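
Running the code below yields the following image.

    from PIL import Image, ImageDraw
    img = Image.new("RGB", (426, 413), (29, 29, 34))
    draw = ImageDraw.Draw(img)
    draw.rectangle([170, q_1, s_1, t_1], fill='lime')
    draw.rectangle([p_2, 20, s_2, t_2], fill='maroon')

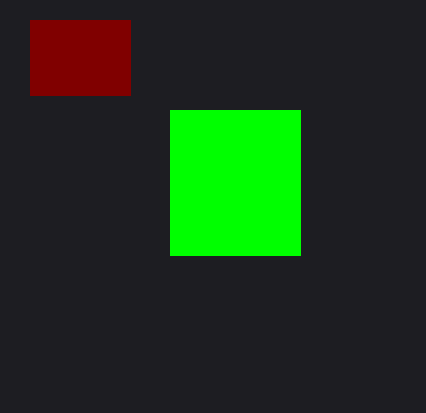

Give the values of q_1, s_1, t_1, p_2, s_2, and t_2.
q_1 = 110
s_1 = 300
t_1 = 255
p_2 = 30
s_2 = 130
t_2 = 95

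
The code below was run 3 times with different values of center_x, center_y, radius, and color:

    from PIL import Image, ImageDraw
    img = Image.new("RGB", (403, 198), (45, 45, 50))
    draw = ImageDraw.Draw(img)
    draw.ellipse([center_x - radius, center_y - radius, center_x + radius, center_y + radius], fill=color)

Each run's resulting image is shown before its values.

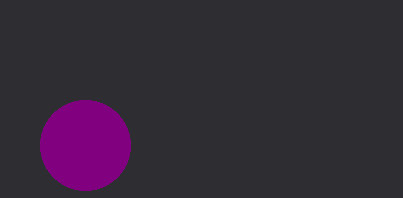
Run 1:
center_x = 85
center_y = 145
radius = 45
color = 'purple'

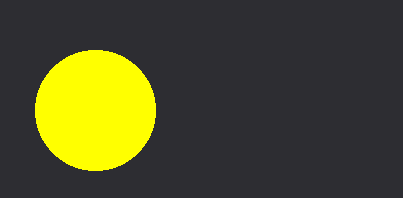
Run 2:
center_x = 95
center_y = 110
radius = 60
color = 'yellow'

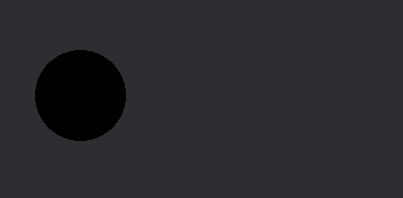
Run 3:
center_x = 80, center_y = 95, radius = 45, color = 'black'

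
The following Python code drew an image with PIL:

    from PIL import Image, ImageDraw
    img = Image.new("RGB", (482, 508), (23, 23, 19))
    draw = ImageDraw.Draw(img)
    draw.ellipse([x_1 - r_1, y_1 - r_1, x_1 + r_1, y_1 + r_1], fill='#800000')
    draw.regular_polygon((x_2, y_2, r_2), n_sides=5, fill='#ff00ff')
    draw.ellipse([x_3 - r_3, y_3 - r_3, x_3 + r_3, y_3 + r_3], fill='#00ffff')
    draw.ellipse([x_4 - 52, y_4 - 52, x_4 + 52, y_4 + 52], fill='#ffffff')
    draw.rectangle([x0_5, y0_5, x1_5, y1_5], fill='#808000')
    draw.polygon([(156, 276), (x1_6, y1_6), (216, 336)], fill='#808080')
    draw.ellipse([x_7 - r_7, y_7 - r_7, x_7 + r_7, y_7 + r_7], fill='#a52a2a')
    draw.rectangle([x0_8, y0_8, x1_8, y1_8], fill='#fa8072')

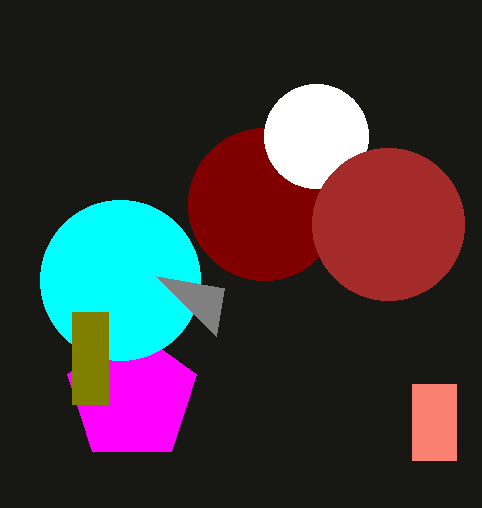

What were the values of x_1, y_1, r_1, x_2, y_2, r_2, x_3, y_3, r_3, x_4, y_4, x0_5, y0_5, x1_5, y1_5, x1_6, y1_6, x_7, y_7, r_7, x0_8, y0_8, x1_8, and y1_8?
x_1 = 264
y_1 = 204
r_1 = 76
x_2 = 132
y_2 = 396
r_2 = 68
x_3 = 120
y_3 = 280
r_3 = 80
x_4 = 316
y_4 = 136
x0_5 = 72
y0_5 = 312
x1_5 = 108
y1_5 = 404
x1_6 = 224
y1_6 = 288
x_7 = 388
y_7 = 224
r_7 = 76
x0_8 = 412
y0_8 = 384
x1_8 = 456
y1_8 = 460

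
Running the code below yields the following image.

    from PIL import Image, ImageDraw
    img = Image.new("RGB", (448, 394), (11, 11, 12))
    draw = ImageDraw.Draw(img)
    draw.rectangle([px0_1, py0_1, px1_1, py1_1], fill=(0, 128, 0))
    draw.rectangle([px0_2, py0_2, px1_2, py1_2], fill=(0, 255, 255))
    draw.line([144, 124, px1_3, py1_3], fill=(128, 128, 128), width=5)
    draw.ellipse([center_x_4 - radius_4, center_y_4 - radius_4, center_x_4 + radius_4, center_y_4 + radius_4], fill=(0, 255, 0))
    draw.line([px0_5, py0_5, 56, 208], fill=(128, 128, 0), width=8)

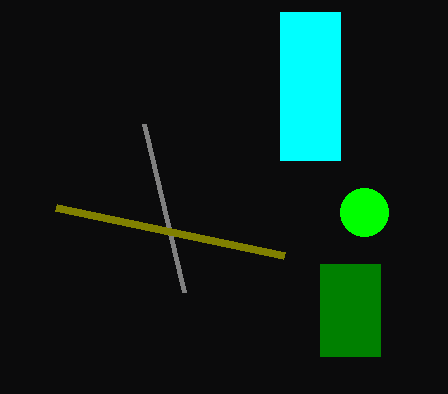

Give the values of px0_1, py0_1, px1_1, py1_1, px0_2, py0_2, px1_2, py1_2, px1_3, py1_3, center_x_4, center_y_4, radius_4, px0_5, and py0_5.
px0_1 = 320, py0_1 = 264, px1_1 = 380, py1_1 = 356, px0_2 = 280, py0_2 = 12, px1_2 = 340, py1_2 = 160, px1_3 = 184, py1_3 = 292, center_x_4 = 364, center_y_4 = 212, radius_4 = 24, px0_5 = 284, py0_5 = 256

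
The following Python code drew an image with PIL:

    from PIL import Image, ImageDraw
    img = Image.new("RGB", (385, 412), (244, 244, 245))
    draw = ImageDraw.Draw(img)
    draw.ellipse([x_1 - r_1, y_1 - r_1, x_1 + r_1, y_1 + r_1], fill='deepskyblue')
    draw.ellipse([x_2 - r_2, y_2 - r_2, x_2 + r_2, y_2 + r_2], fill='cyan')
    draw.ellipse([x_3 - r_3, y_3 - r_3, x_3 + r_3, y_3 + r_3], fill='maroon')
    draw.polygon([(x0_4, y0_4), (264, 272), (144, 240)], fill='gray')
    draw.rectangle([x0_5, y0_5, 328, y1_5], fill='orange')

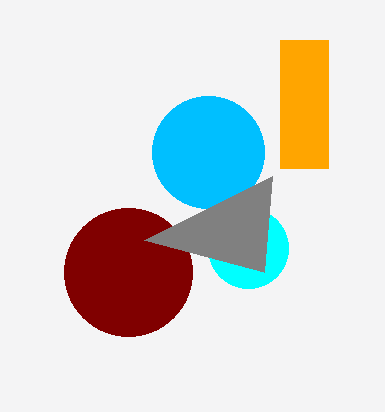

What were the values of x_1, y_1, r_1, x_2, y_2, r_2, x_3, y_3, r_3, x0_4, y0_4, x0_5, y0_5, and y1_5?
x_1 = 208
y_1 = 152
r_1 = 56
x_2 = 248
y_2 = 248
r_2 = 40
x_3 = 128
y_3 = 272
r_3 = 64
x0_4 = 272
y0_4 = 176
x0_5 = 280
y0_5 = 40
y1_5 = 168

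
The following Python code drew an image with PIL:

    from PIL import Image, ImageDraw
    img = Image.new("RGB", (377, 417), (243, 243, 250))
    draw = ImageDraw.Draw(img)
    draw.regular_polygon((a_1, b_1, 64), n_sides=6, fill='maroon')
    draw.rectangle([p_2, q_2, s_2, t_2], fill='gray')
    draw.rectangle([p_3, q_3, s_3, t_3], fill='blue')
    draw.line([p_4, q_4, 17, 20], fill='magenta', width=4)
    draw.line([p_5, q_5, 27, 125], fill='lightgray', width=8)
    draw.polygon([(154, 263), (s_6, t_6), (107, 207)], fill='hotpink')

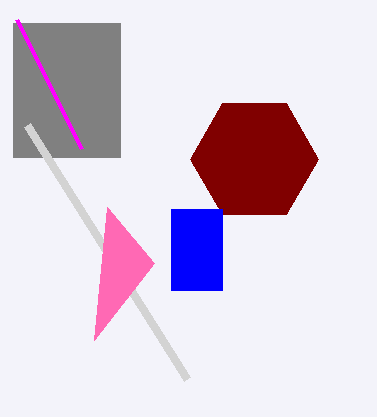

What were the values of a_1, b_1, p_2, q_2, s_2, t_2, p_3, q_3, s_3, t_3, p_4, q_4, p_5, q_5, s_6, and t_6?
a_1 = 254, b_1 = 159, p_2 = 13, q_2 = 23, s_2 = 120, t_2 = 157, p_3 = 171, q_3 = 209, s_3 = 222, t_3 = 290, p_4 = 82, q_4 = 149, p_5 = 187, q_5 = 379, s_6 = 94, t_6 = 340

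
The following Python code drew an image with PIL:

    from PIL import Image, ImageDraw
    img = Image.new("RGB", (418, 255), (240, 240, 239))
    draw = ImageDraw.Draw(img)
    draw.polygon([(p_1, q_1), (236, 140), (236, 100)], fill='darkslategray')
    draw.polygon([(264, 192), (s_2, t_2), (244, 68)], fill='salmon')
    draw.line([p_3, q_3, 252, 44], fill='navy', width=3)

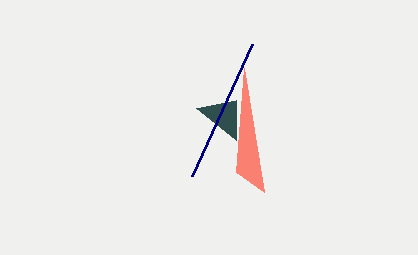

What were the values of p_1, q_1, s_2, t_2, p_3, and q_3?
p_1 = 196
q_1 = 108
s_2 = 236
t_2 = 172
p_3 = 192
q_3 = 176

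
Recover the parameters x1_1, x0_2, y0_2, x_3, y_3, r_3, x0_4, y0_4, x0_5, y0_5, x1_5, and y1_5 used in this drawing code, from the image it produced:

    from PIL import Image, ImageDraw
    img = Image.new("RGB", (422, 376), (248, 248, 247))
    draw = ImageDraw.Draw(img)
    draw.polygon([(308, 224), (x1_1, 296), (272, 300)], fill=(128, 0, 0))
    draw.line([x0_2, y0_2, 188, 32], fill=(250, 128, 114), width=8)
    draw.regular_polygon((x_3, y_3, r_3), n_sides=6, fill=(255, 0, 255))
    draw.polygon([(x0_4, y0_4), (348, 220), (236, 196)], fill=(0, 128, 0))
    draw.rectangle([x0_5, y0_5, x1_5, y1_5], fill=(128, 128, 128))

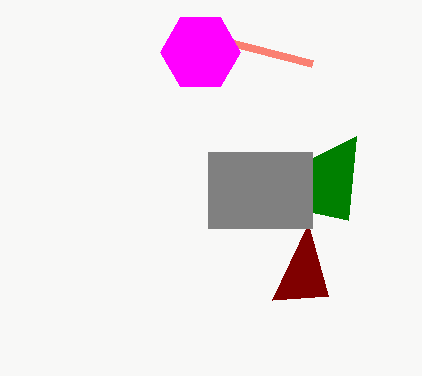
x1_1 = 328
x0_2 = 312
y0_2 = 64
x_3 = 200
y_3 = 52
r_3 = 40
x0_4 = 356
y0_4 = 136
x0_5 = 208
y0_5 = 152
x1_5 = 312
y1_5 = 228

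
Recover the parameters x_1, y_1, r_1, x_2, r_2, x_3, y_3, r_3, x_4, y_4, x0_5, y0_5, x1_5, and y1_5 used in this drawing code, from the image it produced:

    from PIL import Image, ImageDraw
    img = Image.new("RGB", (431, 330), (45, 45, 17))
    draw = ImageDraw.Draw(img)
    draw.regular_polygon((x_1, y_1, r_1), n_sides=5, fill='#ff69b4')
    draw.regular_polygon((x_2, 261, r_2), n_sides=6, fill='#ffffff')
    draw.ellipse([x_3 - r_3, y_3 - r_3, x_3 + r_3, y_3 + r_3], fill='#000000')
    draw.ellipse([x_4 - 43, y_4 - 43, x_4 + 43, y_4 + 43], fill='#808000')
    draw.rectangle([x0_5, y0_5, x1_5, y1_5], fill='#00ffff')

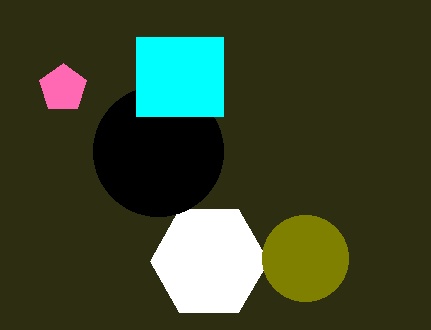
x_1 = 63; y_1 = 88; r_1 = 25; x_2 = 209; r_2 = 59; x_3 = 158; y_3 = 151; r_3 = 65; x_4 = 305; y_4 = 258; x0_5 = 136; y0_5 = 37; x1_5 = 223; y1_5 = 116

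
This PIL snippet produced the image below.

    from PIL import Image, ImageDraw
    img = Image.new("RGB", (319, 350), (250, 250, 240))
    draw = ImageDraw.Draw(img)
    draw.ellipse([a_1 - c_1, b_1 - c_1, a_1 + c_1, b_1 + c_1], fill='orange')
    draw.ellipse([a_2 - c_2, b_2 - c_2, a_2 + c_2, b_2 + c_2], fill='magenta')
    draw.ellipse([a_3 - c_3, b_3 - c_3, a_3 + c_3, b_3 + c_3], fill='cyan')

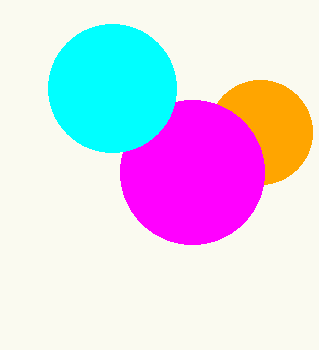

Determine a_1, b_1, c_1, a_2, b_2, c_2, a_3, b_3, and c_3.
a_1 = 260
b_1 = 132
c_1 = 52
a_2 = 192
b_2 = 172
c_2 = 72
a_3 = 112
b_3 = 88
c_3 = 64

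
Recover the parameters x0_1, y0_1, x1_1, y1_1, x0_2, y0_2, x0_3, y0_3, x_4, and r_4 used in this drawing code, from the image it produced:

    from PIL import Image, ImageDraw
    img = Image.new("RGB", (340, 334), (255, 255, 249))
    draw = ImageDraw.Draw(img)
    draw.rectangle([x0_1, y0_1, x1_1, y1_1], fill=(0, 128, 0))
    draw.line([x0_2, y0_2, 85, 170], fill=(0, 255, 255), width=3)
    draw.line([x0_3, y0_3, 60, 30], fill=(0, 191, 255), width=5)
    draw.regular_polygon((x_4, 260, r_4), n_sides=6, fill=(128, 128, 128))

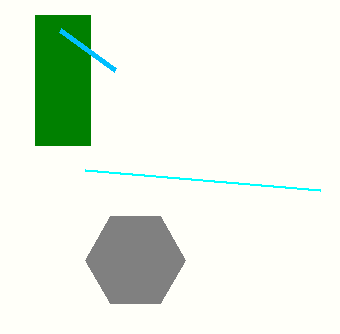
x0_1 = 35
y0_1 = 15
x1_1 = 90
y1_1 = 145
x0_2 = 320
y0_2 = 190
x0_3 = 115
y0_3 = 70
x_4 = 135
r_4 = 50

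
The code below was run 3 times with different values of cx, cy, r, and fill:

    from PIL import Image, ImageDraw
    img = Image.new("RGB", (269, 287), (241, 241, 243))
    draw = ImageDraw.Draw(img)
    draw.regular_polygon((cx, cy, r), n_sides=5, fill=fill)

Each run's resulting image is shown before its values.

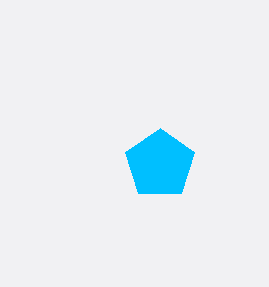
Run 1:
cx = 160, cy = 164, r = 36, fill = 'deepskyblue'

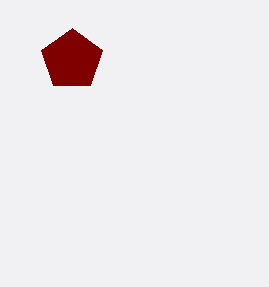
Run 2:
cx = 72, cy = 60, r = 32, fill = 'maroon'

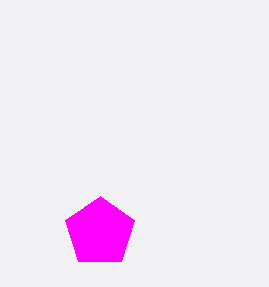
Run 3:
cx = 100; cy = 232; r = 36; fill = 'magenta'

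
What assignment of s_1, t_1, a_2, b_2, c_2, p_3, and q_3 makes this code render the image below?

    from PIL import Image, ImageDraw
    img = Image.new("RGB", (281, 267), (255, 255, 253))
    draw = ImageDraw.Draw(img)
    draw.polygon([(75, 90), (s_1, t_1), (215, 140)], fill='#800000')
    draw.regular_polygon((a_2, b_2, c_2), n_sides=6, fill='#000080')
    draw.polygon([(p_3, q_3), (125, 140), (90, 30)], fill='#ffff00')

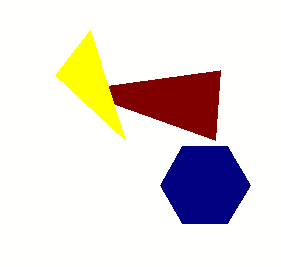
s_1 = 220
t_1 = 70
a_2 = 205
b_2 = 185
c_2 = 45
p_3 = 55
q_3 = 75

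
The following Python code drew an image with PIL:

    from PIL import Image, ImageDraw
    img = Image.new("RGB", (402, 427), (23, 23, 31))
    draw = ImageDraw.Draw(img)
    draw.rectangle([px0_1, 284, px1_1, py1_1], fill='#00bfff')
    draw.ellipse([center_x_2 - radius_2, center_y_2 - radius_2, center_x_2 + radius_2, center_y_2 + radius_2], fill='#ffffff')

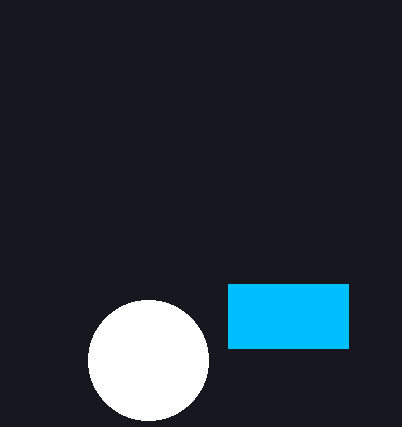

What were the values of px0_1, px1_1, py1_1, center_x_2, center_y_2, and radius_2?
px0_1 = 228
px1_1 = 348
py1_1 = 348
center_x_2 = 148
center_y_2 = 360
radius_2 = 60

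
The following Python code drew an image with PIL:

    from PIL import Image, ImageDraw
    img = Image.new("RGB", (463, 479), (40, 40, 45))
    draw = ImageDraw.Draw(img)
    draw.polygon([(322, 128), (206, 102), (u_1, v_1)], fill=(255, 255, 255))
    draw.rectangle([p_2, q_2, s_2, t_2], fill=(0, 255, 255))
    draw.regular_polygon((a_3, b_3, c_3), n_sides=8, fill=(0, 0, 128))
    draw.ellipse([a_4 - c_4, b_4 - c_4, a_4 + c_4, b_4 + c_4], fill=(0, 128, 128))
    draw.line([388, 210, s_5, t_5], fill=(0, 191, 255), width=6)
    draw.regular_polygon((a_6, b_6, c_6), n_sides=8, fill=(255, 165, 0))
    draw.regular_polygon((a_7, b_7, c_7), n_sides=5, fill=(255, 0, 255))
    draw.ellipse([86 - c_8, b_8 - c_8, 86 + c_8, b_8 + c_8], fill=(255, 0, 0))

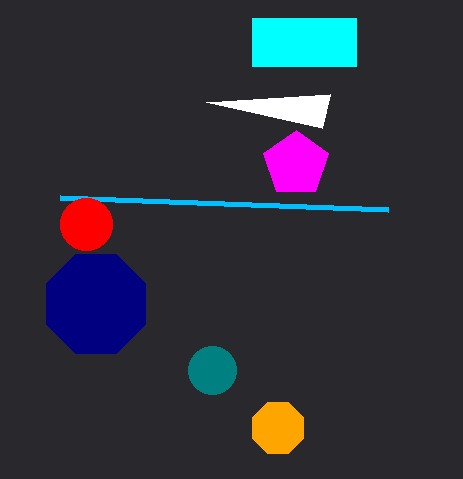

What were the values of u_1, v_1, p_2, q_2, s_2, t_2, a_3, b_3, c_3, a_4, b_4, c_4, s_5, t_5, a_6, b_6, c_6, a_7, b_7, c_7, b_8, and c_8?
u_1 = 330, v_1 = 94, p_2 = 252, q_2 = 18, s_2 = 356, t_2 = 66, a_3 = 96, b_3 = 304, c_3 = 54, a_4 = 212, b_4 = 370, c_4 = 24, s_5 = 60, t_5 = 198, a_6 = 278, b_6 = 428, c_6 = 28, a_7 = 296, b_7 = 164, c_7 = 34, b_8 = 224, c_8 = 26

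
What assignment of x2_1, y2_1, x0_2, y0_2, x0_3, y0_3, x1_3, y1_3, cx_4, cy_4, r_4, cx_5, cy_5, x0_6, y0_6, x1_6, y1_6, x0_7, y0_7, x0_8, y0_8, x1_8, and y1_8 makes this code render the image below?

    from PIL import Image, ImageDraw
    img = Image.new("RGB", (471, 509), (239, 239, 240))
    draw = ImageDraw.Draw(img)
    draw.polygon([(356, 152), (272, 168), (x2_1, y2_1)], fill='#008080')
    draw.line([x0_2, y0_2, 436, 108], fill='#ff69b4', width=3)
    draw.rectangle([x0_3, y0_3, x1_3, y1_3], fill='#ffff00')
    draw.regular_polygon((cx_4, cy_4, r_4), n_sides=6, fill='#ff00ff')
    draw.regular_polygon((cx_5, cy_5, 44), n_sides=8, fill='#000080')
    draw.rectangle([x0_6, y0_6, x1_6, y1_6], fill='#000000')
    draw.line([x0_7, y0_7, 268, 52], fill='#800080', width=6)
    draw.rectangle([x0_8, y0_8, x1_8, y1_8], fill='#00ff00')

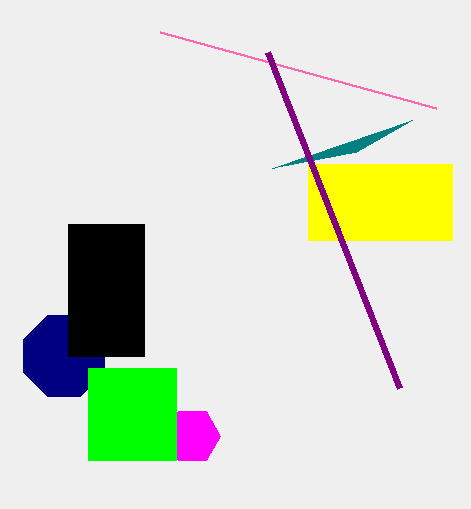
x2_1 = 412
y2_1 = 120
x0_2 = 160
y0_2 = 32
x0_3 = 308
y0_3 = 164
x1_3 = 452
y1_3 = 240
cx_4 = 192
cy_4 = 436
r_4 = 28
cx_5 = 64
cy_5 = 356
x0_6 = 68
y0_6 = 224
x1_6 = 144
y1_6 = 356
x0_7 = 400
y0_7 = 388
x0_8 = 88
y0_8 = 368
x1_8 = 176
y1_8 = 460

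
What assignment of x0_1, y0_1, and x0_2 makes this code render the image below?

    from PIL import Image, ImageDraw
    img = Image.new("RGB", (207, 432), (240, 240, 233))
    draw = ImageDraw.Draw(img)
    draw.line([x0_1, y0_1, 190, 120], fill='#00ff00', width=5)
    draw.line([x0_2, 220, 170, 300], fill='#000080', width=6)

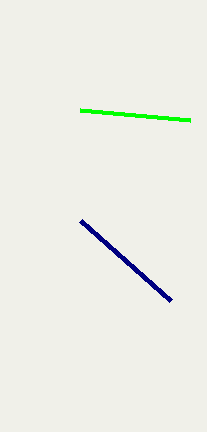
x0_1 = 80; y0_1 = 110; x0_2 = 80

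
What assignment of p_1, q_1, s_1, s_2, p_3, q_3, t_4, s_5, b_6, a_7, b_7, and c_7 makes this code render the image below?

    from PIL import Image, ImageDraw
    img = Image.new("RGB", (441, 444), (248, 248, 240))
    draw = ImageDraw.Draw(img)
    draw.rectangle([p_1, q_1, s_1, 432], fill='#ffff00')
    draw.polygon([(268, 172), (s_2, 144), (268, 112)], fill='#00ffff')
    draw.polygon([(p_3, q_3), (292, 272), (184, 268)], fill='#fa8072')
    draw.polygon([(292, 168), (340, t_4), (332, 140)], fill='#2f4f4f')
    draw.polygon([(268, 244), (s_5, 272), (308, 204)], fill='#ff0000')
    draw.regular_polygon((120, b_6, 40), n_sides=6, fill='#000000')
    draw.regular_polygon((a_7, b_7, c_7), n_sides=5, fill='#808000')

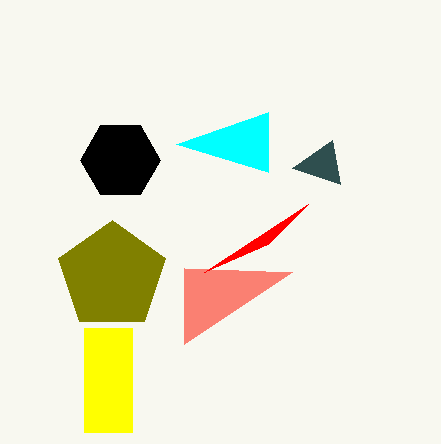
p_1 = 84; q_1 = 328; s_1 = 132; s_2 = 176; p_3 = 184; q_3 = 344; t_4 = 184; s_5 = 204; b_6 = 160; a_7 = 112; b_7 = 276; c_7 = 56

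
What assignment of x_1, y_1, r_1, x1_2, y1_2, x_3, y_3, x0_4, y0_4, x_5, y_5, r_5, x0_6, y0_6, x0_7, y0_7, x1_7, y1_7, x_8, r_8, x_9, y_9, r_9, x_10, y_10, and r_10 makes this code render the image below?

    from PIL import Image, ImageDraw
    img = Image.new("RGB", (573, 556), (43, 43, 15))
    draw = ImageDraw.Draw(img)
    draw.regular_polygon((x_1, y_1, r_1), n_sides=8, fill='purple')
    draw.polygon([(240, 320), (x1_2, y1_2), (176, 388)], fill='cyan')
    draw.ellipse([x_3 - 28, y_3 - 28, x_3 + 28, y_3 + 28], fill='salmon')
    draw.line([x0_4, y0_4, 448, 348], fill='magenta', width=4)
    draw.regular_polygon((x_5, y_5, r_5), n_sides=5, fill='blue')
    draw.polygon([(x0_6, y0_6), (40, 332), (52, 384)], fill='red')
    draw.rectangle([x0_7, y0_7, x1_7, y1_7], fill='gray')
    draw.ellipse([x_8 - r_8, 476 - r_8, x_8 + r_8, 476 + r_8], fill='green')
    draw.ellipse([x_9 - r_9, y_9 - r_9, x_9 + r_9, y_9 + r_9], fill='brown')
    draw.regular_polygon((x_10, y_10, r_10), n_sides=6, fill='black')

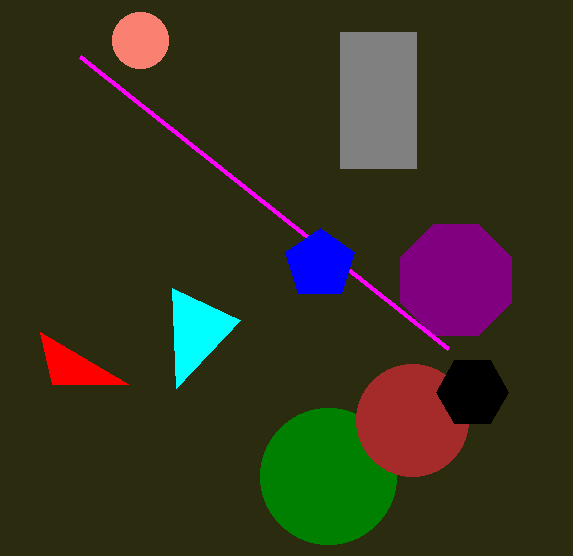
x_1 = 456
y_1 = 280
r_1 = 60
x1_2 = 172
y1_2 = 288
x_3 = 140
y_3 = 40
x0_4 = 80
y0_4 = 56
x_5 = 320
y_5 = 264
r_5 = 36
x0_6 = 128
y0_6 = 384
x0_7 = 340
y0_7 = 32
x1_7 = 416
y1_7 = 168
x_8 = 328
r_8 = 68
x_9 = 412
y_9 = 420
r_9 = 56
x_10 = 472
y_10 = 392
r_10 = 36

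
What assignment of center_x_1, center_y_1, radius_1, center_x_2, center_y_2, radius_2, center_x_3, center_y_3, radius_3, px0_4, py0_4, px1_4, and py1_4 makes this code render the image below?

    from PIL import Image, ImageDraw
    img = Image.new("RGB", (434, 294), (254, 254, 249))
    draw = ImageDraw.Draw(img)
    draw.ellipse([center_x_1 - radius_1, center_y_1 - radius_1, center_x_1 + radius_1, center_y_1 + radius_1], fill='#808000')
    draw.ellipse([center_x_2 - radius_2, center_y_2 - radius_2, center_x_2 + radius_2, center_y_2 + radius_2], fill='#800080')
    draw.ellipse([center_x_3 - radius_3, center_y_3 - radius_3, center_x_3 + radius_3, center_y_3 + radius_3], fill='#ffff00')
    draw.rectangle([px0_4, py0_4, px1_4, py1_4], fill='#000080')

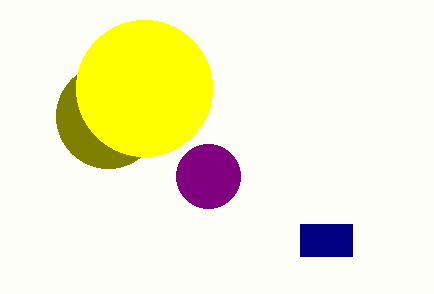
center_x_1 = 108; center_y_1 = 116; radius_1 = 52; center_x_2 = 208; center_y_2 = 176; radius_2 = 32; center_x_3 = 144; center_y_3 = 88; radius_3 = 68; px0_4 = 300; py0_4 = 224; px1_4 = 352; py1_4 = 256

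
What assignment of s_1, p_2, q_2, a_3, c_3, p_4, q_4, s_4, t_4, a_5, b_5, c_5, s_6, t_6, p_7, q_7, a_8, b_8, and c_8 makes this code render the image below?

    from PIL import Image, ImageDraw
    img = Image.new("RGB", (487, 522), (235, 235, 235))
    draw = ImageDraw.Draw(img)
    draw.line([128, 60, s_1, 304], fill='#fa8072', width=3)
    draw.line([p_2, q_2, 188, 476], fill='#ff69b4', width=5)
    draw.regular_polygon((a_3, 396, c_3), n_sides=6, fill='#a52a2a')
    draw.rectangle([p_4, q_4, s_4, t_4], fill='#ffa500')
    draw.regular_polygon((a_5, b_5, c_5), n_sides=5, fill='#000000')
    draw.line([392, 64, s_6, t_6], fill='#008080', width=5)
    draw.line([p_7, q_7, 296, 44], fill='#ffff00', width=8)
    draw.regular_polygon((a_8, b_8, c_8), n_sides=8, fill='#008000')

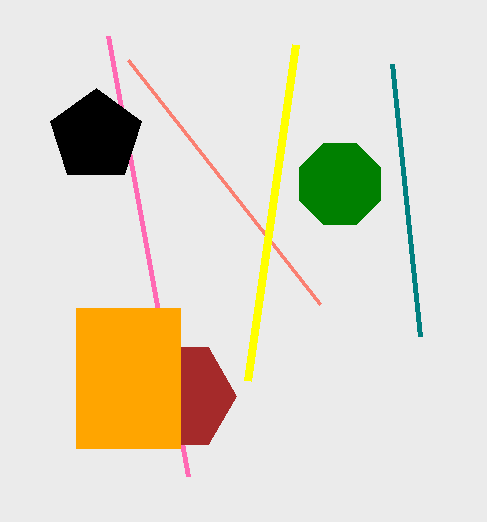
s_1 = 320, p_2 = 108, q_2 = 36, a_3 = 180, c_3 = 56, p_4 = 76, q_4 = 308, s_4 = 180, t_4 = 448, a_5 = 96, b_5 = 136, c_5 = 48, s_6 = 420, t_6 = 336, p_7 = 248, q_7 = 380, a_8 = 340, b_8 = 184, c_8 = 44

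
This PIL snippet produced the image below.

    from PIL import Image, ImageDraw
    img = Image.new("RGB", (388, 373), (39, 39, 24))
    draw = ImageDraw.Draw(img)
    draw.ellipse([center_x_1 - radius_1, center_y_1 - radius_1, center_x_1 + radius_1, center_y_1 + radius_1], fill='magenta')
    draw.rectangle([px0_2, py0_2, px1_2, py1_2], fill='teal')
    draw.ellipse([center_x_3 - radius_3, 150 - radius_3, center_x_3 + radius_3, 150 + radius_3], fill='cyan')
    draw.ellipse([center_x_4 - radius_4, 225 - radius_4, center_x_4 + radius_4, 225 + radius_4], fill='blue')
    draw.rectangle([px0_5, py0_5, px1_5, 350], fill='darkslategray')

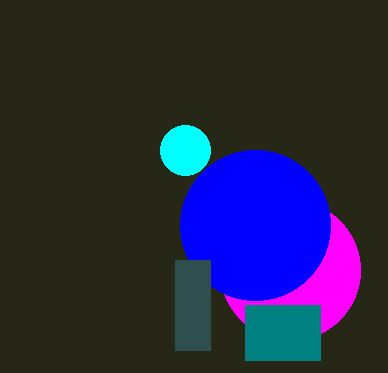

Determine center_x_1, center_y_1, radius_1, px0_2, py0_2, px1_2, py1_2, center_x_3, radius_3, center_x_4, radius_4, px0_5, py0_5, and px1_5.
center_x_1 = 290, center_y_1 = 270, radius_1 = 70, px0_2 = 245, py0_2 = 305, px1_2 = 320, py1_2 = 360, center_x_3 = 185, radius_3 = 25, center_x_4 = 255, radius_4 = 75, px0_5 = 175, py0_5 = 260, px1_5 = 210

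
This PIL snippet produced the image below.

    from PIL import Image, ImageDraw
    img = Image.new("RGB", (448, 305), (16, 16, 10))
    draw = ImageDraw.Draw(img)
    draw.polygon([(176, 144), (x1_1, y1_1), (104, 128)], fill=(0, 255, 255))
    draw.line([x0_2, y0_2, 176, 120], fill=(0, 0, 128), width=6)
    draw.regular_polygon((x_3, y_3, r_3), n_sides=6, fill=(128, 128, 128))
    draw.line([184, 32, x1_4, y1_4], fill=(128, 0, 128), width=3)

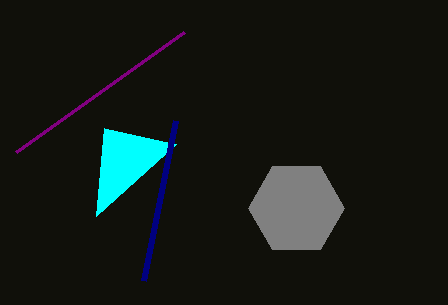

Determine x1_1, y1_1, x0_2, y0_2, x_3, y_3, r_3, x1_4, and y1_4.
x1_1 = 96
y1_1 = 216
x0_2 = 144
y0_2 = 280
x_3 = 296
y_3 = 208
r_3 = 48
x1_4 = 16
y1_4 = 152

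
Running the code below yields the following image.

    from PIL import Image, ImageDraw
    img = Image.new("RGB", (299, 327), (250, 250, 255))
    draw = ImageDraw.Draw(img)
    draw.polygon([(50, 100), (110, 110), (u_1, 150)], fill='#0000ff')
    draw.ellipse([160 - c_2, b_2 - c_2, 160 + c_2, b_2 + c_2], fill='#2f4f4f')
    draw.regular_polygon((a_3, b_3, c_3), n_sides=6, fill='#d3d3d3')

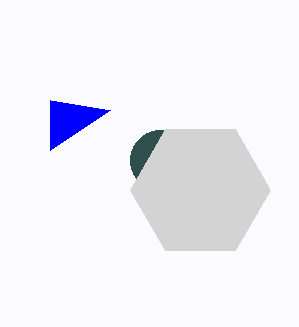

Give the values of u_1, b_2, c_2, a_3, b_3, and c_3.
u_1 = 50, b_2 = 160, c_2 = 30, a_3 = 200, b_3 = 190, c_3 = 70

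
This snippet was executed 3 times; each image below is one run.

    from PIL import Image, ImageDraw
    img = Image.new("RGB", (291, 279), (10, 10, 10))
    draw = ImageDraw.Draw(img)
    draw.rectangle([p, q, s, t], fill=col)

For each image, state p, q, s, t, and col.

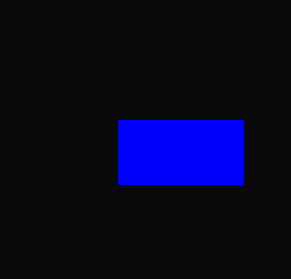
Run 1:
p = 118, q = 120, s = 243, t = 184, col = 'blue'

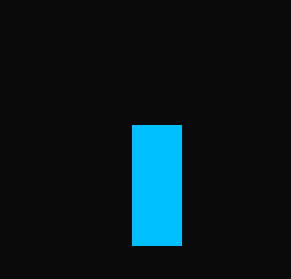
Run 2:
p = 132, q = 125, s = 181, t = 245, col = 'deepskyblue'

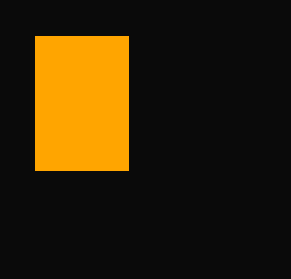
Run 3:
p = 35, q = 36, s = 128, t = 170, col = 'orange'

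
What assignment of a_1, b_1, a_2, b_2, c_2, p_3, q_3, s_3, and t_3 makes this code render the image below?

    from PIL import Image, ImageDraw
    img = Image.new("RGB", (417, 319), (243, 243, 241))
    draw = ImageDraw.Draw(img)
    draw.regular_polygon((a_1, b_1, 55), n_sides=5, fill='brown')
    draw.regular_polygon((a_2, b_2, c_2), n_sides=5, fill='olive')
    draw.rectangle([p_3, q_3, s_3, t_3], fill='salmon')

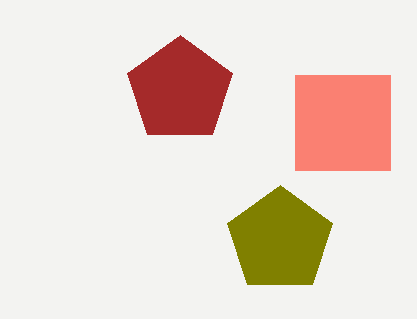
a_1 = 180; b_1 = 90; a_2 = 280; b_2 = 240; c_2 = 55; p_3 = 295; q_3 = 75; s_3 = 390; t_3 = 170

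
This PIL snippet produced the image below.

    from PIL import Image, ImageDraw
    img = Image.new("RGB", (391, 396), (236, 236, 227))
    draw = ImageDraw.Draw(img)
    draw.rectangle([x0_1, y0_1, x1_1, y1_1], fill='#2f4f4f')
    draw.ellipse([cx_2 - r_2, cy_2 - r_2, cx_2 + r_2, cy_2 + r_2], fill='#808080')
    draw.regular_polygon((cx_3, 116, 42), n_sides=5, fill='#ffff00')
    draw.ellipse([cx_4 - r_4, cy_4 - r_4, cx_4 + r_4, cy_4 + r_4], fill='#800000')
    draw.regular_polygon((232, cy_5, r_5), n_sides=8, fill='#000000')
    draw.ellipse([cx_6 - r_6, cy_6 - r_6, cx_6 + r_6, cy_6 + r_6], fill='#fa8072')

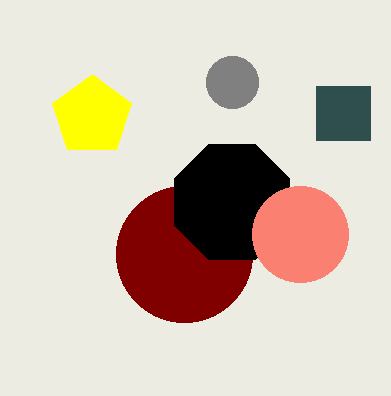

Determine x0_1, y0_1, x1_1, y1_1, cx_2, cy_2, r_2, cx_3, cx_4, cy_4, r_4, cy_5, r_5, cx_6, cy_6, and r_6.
x0_1 = 316
y0_1 = 86
x1_1 = 370
y1_1 = 140
cx_2 = 232
cy_2 = 82
r_2 = 26
cx_3 = 92
cx_4 = 184
cy_4 = 254
r_4 = 68
cy_5 = 202
r_5 = 62
cx_6 = 300
cy_6 = 234
r_6 = 48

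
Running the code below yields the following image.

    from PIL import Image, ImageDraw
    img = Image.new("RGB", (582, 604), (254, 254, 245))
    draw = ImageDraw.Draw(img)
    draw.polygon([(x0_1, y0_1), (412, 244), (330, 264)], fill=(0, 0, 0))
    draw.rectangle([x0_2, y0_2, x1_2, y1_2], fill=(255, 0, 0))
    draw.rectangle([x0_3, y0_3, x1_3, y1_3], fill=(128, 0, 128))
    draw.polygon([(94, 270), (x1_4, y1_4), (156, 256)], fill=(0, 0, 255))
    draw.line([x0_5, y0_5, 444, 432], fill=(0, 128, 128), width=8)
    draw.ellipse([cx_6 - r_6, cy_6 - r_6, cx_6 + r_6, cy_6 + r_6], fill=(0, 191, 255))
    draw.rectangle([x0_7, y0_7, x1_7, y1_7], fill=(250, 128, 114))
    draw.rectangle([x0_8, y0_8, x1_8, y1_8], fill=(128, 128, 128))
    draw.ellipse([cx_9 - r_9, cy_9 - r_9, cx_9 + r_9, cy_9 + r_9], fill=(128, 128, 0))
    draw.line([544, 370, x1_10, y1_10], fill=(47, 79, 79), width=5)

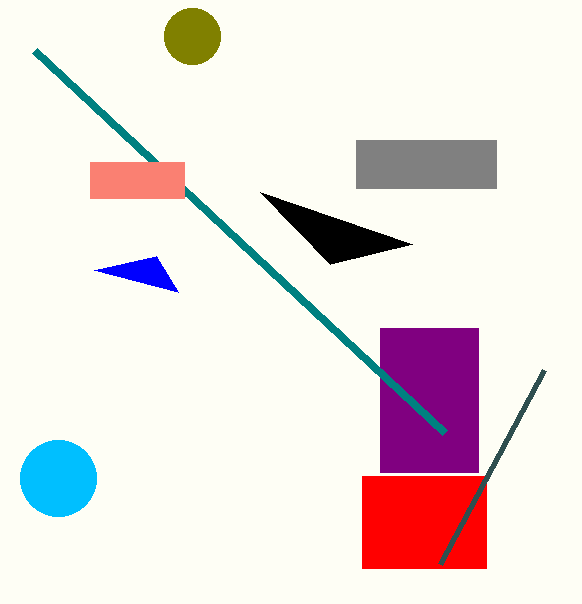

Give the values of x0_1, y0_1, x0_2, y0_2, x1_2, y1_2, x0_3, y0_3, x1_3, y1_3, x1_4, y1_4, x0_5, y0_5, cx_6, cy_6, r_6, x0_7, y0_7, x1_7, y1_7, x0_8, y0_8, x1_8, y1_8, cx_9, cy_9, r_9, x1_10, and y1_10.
x0_1 = 260, y0_1 = 192, x0_2 = 362, y0_2 = 476, x1_2 = 486, y1_2 = 568, x0_3 = 380, y0_3 = 328, x1_3 = 478, y1_3 = 472, x1_4 = 178, y1_4 = 292, x0_5 = 34, y0_5 = 50, cx_6 = 58, cy_6 = 478, r_6 = 38, x0_7 = 90, y0_7 = 162, x1_7 = 184, y1_7 = 198, x0_8 = 356, y0_8 = 140, x1_8 = 496, y1_8 = 188, cx_9 = 192, cy_9 = 36, r_9 = 28, x1_10 = 440, y1_10 = 564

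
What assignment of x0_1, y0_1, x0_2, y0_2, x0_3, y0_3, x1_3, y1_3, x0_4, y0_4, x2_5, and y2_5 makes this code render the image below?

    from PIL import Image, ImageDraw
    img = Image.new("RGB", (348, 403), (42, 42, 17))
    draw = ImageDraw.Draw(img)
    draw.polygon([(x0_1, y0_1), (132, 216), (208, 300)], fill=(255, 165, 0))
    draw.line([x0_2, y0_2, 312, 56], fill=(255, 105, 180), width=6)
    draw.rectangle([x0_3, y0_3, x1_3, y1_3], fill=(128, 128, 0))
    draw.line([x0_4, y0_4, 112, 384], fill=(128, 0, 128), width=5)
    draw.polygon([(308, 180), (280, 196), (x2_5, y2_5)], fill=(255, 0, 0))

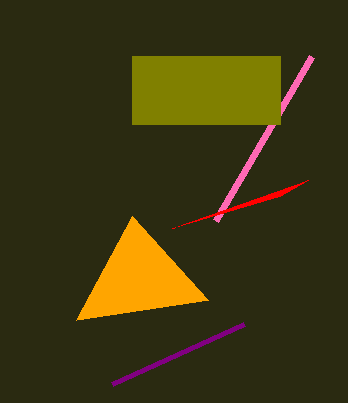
x0_1 = 76; y0_1 = 320; x0_2 = 216; y0_2 = 220; x0_3 = 132; y0_3 = 56; x1_3 = 280; y1_3 = 124; x0_4 = 244; y0_4 = 324; x2_5 = 172; y2_5 = 228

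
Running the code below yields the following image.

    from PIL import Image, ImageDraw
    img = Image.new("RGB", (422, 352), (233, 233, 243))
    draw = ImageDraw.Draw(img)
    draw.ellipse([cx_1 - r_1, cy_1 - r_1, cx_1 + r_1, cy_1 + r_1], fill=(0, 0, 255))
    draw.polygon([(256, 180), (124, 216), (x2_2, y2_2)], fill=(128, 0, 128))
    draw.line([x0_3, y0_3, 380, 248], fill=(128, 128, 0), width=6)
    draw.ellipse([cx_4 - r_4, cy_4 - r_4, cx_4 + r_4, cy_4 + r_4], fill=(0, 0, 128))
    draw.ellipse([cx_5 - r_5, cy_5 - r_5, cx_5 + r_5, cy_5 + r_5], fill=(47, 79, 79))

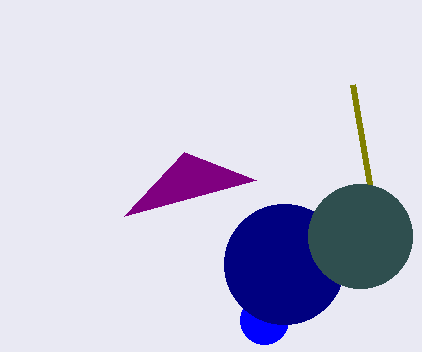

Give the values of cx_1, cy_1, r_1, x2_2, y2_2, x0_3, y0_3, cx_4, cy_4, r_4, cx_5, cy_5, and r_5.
cx_1 = 264, cy_1 = 320, r_1 = 24, x2_2 = 184, y2_2 = 152, x0_3 = 352, y0_3 = 84, cx_4 = 284, cy_4 = 264, r_4 = 60, cx_5 = 360, cy_5 = 236, r_5 = 52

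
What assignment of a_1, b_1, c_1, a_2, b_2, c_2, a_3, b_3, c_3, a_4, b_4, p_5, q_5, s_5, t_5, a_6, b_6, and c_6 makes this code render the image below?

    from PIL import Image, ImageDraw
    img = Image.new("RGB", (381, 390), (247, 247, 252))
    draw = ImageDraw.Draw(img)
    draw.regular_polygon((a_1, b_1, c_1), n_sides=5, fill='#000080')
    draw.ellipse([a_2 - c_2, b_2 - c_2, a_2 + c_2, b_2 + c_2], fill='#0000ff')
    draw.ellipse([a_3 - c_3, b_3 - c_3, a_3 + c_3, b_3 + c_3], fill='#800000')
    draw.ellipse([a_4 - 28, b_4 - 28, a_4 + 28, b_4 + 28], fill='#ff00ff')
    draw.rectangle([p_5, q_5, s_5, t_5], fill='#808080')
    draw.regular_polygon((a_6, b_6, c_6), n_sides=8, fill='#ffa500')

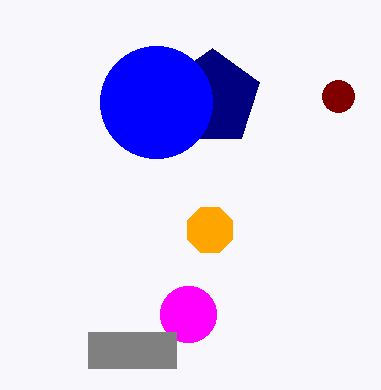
a_1 = 212; b_1 = 98; c_1 = 50; a_2 = 156; b_2 = 102; c_2 = 56; a_3 = 338; b_3 = 96; c_3 = 16; a_4 = 188; b_4 = 314; p_5 = 88; q_5 = 332; s_5 = 176; t_5 = 368; a_6 = 210; b_6 = 230; c_6 = 24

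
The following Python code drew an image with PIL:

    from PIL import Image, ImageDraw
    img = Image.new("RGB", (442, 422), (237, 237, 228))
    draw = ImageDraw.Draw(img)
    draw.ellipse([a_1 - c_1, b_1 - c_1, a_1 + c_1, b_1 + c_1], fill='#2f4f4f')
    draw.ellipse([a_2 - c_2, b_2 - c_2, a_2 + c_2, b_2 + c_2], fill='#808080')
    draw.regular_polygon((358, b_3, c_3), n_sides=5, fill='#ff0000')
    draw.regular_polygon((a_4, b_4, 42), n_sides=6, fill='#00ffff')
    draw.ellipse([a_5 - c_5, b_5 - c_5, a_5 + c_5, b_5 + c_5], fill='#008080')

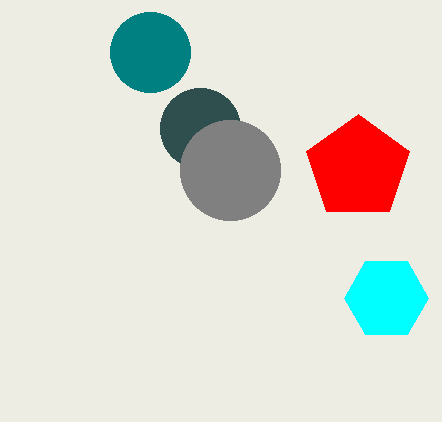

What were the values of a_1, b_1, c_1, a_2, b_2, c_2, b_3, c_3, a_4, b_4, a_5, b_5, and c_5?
a_1 = 200; b_1 = 128; c_1 = 40; a_2 = 230; b_2 = 170; c_2 = 50; b_3 = 168; c_3 = 54; a_4 = 386; b_4 = 298; a_5 = 150; b_5 = 52; c_5 = 40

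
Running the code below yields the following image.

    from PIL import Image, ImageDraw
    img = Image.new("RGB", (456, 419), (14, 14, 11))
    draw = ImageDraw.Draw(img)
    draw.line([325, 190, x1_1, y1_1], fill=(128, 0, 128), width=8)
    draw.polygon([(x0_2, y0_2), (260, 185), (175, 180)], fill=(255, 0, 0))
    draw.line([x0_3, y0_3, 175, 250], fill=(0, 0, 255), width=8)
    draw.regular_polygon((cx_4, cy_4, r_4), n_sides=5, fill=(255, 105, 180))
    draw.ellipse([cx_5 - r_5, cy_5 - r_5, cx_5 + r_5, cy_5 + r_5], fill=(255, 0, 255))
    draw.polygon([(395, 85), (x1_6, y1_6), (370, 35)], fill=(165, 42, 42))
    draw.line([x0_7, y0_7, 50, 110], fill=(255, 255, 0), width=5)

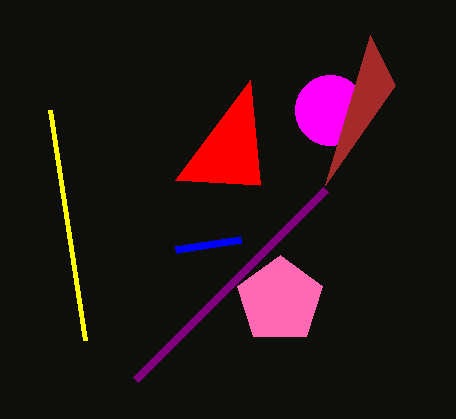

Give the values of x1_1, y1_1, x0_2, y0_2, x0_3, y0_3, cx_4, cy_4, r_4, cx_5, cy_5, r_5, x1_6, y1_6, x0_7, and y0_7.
x1_1 = 135; y1_1 = 380; x0_2 = 250; y0_2 = 80; x0_3 = 240; y0_3 = 240; cx_4 = 280; cy_4 = 300; r_4 = 45; cx_5 = 330; cy_5 = 110; r_5 = 35; x1_6 = 325; y1_6 = 185; x0_7 = 85; y0_7 = 340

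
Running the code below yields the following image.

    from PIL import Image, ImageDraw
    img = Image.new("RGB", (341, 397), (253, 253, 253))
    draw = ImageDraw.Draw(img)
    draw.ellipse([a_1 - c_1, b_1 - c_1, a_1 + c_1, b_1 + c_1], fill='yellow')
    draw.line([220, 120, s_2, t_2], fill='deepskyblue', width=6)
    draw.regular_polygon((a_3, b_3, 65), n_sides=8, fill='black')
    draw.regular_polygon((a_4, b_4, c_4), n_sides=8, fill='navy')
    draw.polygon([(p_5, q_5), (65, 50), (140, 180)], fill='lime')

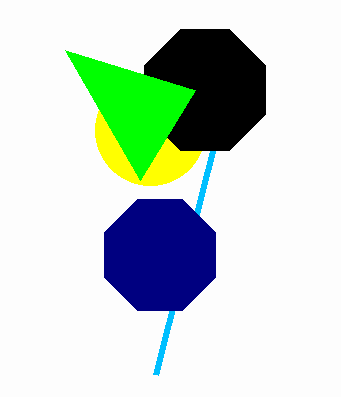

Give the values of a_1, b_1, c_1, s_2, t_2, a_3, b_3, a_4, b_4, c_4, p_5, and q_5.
a_1 = 150, b_1 = 130, c_1 = 55, s_2 = 155, t_2 = 375, a_3 = 205, b_3 = 90, a_4 = 160, b_4 = 255, c_4 = 60, p_5 = 195, q_5 = 90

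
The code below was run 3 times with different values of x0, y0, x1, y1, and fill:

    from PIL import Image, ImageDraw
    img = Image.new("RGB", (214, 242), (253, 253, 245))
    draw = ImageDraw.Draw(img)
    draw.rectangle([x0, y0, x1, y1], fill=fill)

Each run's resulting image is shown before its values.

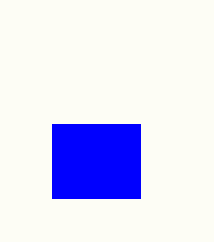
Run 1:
x0 = 52; y0 = 124; x1 = 140; y1 = 198; fill = 'blue'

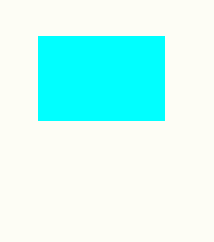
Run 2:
x0 = 38, y0 = 36, x1 = 164, y1 = 120, fill = 'cyan'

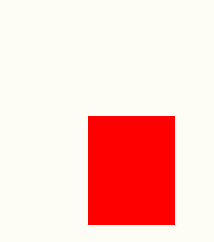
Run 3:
x0 = 88; y0 = 116; x1 = 174; y1 = 224; fill = 'red'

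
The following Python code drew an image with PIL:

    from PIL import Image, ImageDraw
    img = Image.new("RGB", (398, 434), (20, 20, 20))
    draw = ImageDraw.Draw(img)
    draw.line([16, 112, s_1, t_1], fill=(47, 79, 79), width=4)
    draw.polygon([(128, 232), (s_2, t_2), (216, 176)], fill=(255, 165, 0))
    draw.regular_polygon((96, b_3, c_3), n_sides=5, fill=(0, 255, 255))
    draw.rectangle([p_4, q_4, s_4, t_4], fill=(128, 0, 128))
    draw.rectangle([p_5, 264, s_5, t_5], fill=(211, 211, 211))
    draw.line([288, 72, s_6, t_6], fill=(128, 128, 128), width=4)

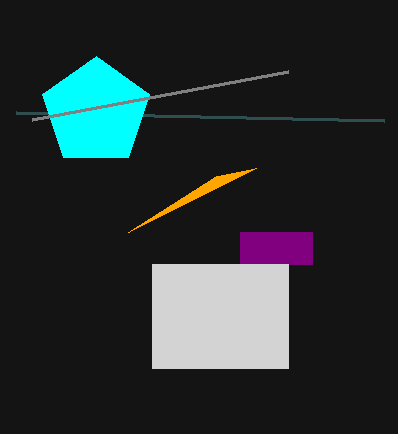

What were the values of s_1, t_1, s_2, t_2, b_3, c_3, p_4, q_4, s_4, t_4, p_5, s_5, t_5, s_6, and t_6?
s_1 = 384, t_1 = 120, s_2 = 256, t_2 = 168, b_3 = 112, c_3 = 56, p_4 = 240, q_4 = 232, s_4 = 312, t_4 = 264, p_5 = 152, s_5 = 288, t_5 = 368, s_6 = 32, t_6 = 120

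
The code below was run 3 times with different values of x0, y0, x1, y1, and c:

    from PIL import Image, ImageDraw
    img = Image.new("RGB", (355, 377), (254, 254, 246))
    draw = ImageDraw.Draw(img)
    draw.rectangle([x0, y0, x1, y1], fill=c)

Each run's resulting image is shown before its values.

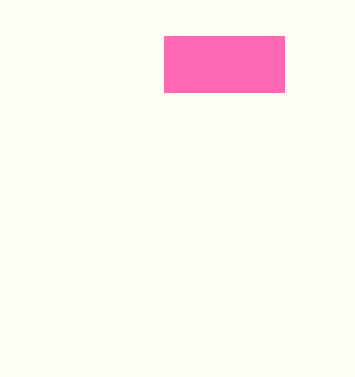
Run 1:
x0 = 164, y0 = 36, x1 = 284, y1 = 92, c = 'hotpink'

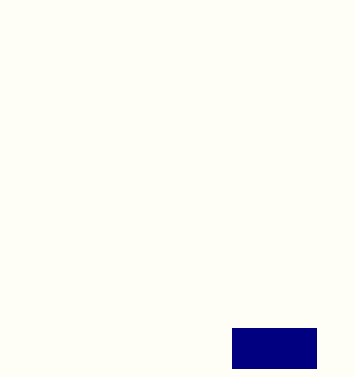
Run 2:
x0 = 232
y0 = 328
x1 = 316
y1 = 368
c = 'navy'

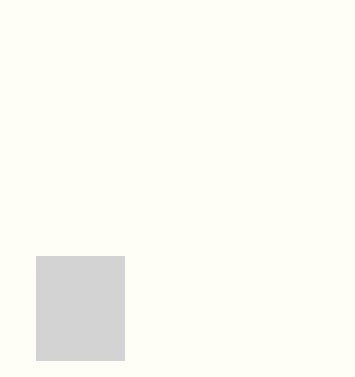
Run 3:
x0 = 36
y0 = 256
x1 = 124
y1 = 360
c = 'lightgray'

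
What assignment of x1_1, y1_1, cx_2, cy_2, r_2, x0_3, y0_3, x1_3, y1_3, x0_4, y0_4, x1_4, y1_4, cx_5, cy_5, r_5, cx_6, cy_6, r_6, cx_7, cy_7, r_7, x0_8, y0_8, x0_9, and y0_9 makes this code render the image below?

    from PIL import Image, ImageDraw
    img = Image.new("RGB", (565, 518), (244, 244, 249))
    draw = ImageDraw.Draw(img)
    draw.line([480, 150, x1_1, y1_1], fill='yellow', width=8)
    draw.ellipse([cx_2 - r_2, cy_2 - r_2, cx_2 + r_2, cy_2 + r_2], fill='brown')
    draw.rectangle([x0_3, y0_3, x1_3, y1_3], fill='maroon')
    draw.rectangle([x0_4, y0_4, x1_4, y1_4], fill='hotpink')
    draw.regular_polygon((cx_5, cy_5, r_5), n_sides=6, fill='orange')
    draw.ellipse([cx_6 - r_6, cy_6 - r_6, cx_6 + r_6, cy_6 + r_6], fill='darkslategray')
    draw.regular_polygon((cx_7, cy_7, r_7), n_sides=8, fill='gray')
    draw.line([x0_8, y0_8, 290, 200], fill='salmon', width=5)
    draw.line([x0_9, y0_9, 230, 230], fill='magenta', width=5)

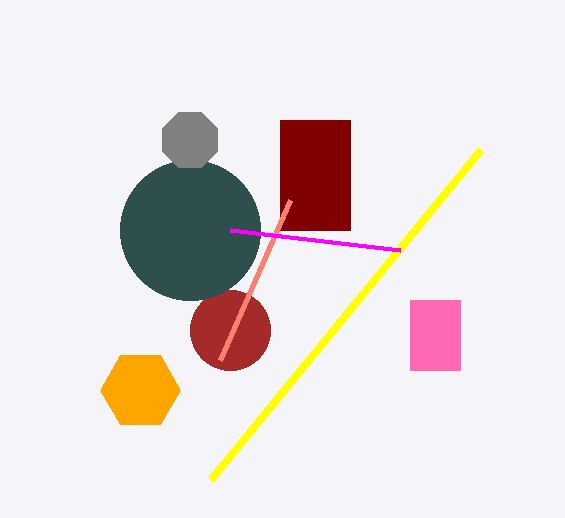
x1_1 = 210
y1_1 = 480
cx_2 = 230
cy_2 = 330
r_2 = 40
x0_3 = 280
y0_3 = 120
x1_3 = 350
y1_3 = 230
x0_4 = 410
y0_4 = 300
x1_4 = 460
y1_4 = 370
cx_5 = 140
cy_5 = 390
r_5 = 40
cx_6 = 190
cy_6 = 230
r_6 = 70
cx_7 = 190
cy_7 = 140
r_7 = 30
x0_8 = 220
y0_8 = 360
x0_9 = 400
y0_9 = 250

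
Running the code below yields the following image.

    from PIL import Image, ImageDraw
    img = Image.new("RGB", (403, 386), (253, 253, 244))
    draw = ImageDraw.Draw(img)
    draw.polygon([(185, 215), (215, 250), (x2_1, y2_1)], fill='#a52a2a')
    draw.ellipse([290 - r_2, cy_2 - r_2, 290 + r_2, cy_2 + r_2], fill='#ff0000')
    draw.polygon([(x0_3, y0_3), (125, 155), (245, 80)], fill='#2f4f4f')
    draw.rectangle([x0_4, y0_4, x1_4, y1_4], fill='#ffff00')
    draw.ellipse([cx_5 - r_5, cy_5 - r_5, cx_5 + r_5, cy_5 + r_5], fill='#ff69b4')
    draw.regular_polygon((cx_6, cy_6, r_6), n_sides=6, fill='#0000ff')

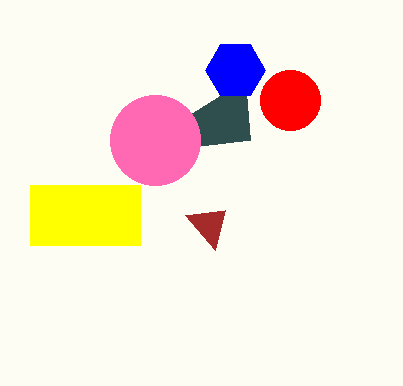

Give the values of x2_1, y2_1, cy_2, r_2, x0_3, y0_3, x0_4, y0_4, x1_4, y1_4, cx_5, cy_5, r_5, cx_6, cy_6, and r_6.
x2_1 = 225, y2_1 = 210, cy_2 = 100, r_2 = 30, x0_3 = 250, y0_3 = 140, x0_4 = 30, y0_4 = 185, x1_4 = 140, y1_4 = 245, cx_5 = 155, cy_5 = 140, r_5 = 45, cx_6 = 235, cy_6 = 70, r_6 = 30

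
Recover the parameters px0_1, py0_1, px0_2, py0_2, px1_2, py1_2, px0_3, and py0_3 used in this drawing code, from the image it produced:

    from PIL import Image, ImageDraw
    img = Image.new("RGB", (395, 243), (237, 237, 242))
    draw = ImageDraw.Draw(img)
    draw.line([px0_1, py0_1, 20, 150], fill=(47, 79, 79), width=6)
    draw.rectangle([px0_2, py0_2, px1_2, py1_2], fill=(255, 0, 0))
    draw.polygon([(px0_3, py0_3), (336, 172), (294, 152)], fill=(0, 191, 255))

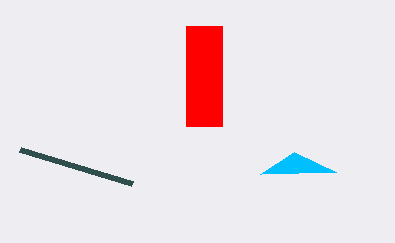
px0_1 = 132
py0_1 = 184
px0_2 = 186
py0_2 = 26
px1_2 = 222
py1_2 = 126
px0_3 = 260
py0_3 = 174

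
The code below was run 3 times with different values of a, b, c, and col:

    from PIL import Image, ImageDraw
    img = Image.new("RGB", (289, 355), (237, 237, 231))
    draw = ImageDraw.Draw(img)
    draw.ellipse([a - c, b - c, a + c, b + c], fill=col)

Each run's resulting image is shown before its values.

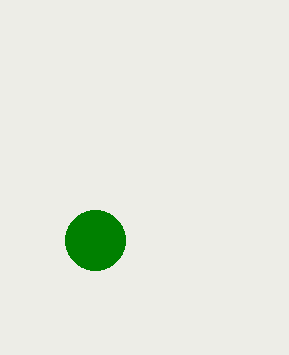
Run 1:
a = 95
b = 240
c = 30
col = 'green'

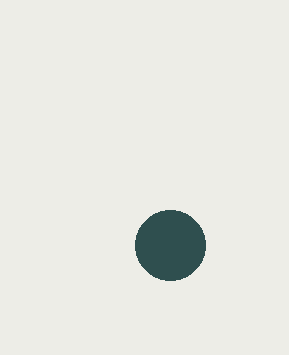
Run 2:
a = 170
b = 245
c = 35
col = 'darkslategray'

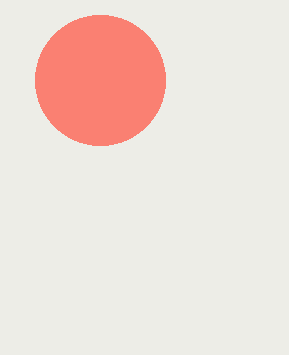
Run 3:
a = 100; b = 80; c = 65; col = 'salmon'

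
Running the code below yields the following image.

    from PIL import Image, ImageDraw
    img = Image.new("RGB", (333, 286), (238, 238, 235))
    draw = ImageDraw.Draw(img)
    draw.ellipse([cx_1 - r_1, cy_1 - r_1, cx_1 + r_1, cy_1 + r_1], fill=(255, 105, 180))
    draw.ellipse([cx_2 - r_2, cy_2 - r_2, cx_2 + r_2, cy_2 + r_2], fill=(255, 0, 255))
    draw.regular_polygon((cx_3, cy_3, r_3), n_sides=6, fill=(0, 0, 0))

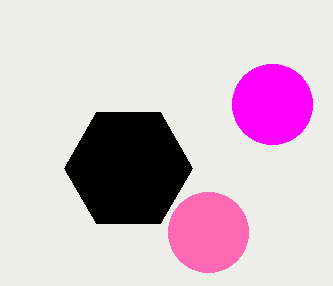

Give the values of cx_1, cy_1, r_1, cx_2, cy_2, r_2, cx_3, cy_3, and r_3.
cx_1 = 208; cy_1 = 232; r_1 = 40; cx_2 = 272; cy_2 = 104; r_2 = 40; cx_3 = 128; cy_3 = 168; r_3 = 64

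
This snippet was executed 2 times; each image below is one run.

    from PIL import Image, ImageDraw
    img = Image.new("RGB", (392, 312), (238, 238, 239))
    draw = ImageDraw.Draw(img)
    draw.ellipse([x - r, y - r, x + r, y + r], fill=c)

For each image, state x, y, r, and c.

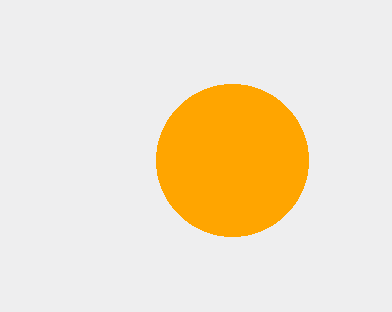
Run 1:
x = 232; y = 160; r = 76; c = 'orange'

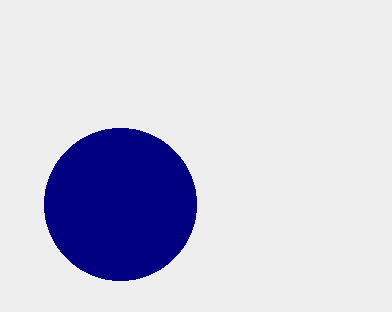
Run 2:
x = 120; y = 204; r = 76; c = 'navy'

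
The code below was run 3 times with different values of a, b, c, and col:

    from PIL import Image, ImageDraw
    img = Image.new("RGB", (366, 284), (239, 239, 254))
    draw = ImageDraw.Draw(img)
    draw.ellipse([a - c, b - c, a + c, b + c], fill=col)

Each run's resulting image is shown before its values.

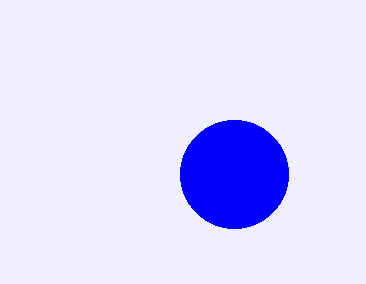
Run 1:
a = 234; b = 174; c = 54; col = 'blue'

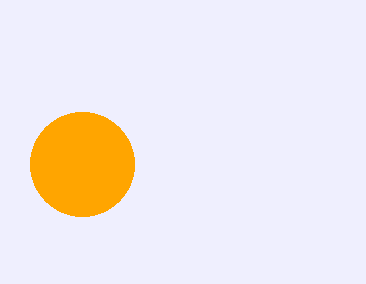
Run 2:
a = 82; b = 164; c = 52; col = 'orange'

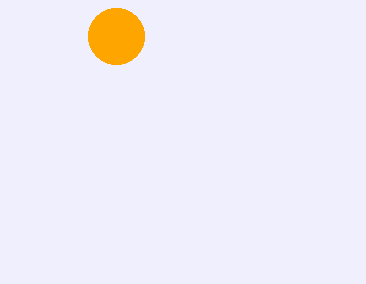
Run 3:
a = 116
b = 36
c = 28
col = 'orange'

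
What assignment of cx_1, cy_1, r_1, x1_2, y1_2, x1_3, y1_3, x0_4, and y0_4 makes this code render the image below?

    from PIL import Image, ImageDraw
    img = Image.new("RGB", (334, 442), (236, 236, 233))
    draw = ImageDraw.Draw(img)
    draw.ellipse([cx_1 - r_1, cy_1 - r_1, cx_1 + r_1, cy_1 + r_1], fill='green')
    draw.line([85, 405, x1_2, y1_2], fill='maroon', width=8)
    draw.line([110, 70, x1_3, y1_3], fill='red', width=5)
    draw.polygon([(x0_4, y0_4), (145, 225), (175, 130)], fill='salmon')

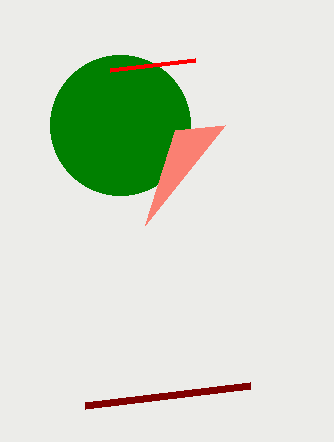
cx_1 = 120; cy_1 = 125; r_1 = 70; x1_2 = 250; y1_2 = 385; x1_3 = 195; y1_3 = 60; x0_4 = 225; y0_4 = 125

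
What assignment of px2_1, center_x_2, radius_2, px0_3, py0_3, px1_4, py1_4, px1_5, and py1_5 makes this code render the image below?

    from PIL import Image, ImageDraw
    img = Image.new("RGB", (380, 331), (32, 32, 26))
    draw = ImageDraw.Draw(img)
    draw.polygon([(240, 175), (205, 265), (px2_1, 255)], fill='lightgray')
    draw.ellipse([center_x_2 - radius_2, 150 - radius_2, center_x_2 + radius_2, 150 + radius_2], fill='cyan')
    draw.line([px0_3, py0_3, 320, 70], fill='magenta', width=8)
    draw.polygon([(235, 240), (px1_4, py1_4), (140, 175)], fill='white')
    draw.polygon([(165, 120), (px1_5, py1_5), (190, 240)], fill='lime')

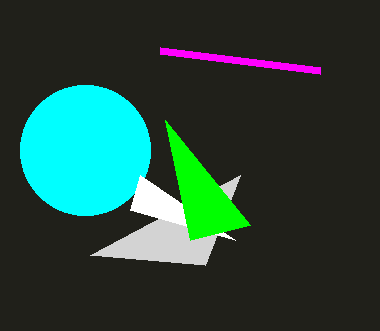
px2_1 = 90; center_x_2 = 85; radius_2 = 65; px0_3 = 160; py0_3 = 50; px1_4 = 130; py1_4 = 210; px1_5 = 250; py1_5 = 225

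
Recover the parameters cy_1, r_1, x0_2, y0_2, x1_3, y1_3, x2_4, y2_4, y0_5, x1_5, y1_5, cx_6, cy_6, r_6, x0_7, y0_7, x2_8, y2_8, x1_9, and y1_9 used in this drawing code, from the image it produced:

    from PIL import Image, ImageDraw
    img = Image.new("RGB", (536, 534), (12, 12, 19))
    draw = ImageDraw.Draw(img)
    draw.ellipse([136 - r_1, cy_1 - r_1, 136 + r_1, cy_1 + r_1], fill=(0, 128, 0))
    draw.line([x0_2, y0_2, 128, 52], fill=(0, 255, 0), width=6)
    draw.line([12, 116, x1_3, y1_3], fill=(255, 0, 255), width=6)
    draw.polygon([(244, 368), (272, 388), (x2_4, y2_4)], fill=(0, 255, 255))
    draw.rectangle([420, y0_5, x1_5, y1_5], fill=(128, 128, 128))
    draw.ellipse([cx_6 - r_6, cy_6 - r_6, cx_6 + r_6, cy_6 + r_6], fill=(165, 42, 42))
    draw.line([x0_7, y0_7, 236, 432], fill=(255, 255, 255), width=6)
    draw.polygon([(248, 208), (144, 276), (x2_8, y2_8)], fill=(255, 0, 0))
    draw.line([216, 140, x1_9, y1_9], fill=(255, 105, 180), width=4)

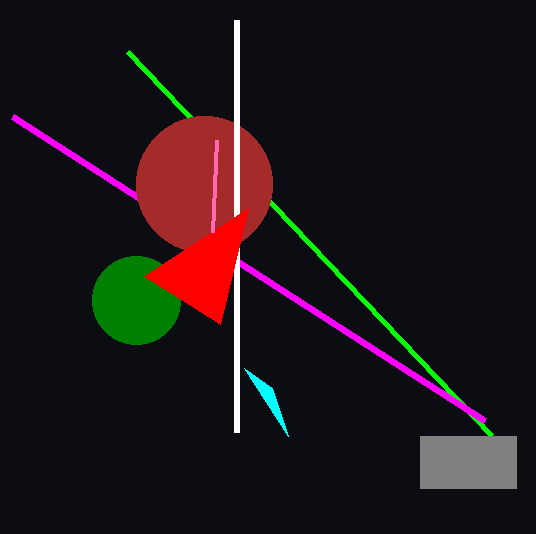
cy_1 = 300, r_1 = 44, x0_2 = 492, y0_2 = 436, x1_3 = 484, y1_3 = 420, x2_4 = 288, y2_4 = 436, y0_5 = 436, x1_5 = 516, y1_5 = 488, cx_6 = 204, cy_6 = 184, r_6 = 68, x0_7 = 236, y0_7 = 20, x2_8 = 220, y2_8 = 324, x1_9 = 212, y1_9 = 232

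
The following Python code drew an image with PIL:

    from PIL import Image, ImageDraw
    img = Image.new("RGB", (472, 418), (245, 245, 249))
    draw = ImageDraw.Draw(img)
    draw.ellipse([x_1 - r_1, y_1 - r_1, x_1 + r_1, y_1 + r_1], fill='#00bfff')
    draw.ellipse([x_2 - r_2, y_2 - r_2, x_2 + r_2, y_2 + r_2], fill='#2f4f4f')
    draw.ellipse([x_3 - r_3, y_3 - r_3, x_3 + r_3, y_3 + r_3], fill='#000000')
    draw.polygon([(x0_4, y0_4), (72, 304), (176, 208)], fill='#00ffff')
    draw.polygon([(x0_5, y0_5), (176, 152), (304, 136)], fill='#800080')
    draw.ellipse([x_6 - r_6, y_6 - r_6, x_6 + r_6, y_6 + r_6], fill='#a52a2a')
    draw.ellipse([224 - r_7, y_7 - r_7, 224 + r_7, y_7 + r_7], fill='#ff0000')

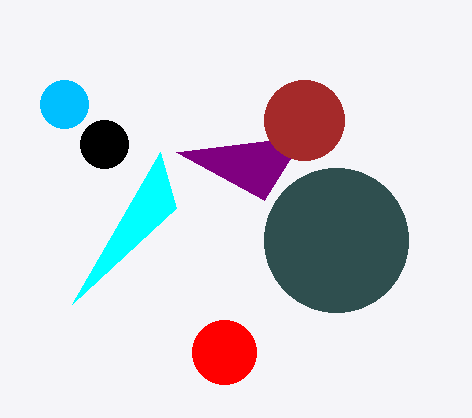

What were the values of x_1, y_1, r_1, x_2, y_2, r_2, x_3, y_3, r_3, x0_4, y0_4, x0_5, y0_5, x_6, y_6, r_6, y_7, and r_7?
x_1 = 64, y_1 = 104, r_1 = 24, x_2 = 336, y_2 = 240, r_2 = 72, x_3 = 104, y_3 = 144, r_3 = 24, x0_4 = 160, y0_4 = 152, x0_5 = 264, y0_5 = 200, x_6 = 304, y_6 = 120, r_6 = 40, y_7 = 352, r_7 = 32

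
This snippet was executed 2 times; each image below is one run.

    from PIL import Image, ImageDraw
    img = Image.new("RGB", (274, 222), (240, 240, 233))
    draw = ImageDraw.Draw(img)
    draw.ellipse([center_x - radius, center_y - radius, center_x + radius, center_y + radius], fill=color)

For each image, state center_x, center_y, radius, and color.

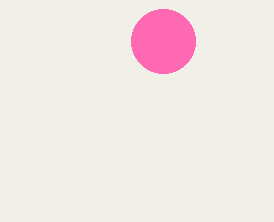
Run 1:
center_x = 163
center_y = 41
radius = 32
color = 'hotpink'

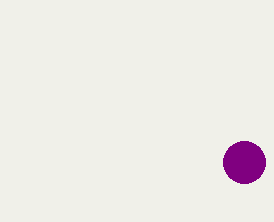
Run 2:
center_x = 244
center_y = 162
radius = 21
color = 'purple'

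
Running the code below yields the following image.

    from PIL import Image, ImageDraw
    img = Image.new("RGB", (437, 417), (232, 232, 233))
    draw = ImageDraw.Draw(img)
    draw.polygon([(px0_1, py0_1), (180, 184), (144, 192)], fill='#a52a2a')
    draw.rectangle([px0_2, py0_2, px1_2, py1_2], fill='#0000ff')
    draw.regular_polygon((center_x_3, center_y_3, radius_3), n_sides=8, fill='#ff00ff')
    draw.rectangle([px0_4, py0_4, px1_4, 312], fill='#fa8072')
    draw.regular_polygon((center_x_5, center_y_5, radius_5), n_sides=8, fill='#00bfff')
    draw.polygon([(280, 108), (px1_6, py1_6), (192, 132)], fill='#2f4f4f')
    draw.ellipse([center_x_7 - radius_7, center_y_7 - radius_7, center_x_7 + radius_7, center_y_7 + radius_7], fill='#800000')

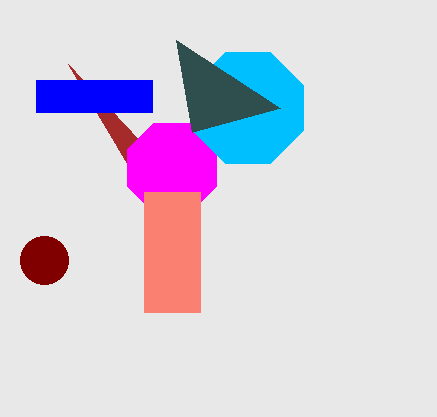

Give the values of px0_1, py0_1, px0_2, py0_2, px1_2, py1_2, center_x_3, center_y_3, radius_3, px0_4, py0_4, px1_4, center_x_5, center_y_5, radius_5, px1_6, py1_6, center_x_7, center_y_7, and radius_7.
px0_1 = 68
py0_1 = 64
px0_2 = 36
py0_2 = 80
px1_2 = 152
py1_2 = 112
center_x_3 = 172
center_y_3 = 168
radius_3 = 48
px0_4 = 144
py0_4 = 192
px1_4 = 200
center_x_5 = 248
center_y_5 = 108
radius_5 = 60
px1_6 = 176
py1_6 = 40
center_x_7 = 44
center_y_7 = 260
radius_7 = 24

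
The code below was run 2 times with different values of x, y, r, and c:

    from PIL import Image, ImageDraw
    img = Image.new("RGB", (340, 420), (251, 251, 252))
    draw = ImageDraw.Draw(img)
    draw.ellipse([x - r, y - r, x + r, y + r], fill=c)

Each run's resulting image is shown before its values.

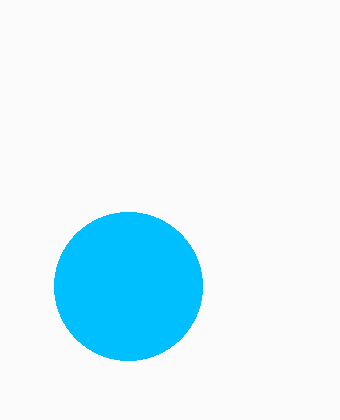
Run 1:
x = 128
y = 286
r = 74
c = 'deepskyblue'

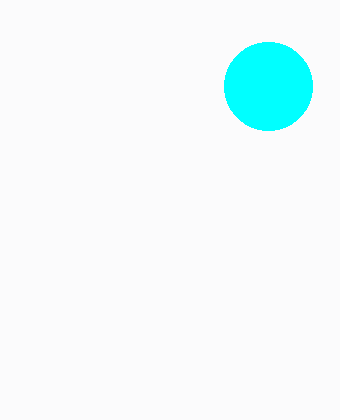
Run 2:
x = 268; y = 86; r = 44; c = 'cyan'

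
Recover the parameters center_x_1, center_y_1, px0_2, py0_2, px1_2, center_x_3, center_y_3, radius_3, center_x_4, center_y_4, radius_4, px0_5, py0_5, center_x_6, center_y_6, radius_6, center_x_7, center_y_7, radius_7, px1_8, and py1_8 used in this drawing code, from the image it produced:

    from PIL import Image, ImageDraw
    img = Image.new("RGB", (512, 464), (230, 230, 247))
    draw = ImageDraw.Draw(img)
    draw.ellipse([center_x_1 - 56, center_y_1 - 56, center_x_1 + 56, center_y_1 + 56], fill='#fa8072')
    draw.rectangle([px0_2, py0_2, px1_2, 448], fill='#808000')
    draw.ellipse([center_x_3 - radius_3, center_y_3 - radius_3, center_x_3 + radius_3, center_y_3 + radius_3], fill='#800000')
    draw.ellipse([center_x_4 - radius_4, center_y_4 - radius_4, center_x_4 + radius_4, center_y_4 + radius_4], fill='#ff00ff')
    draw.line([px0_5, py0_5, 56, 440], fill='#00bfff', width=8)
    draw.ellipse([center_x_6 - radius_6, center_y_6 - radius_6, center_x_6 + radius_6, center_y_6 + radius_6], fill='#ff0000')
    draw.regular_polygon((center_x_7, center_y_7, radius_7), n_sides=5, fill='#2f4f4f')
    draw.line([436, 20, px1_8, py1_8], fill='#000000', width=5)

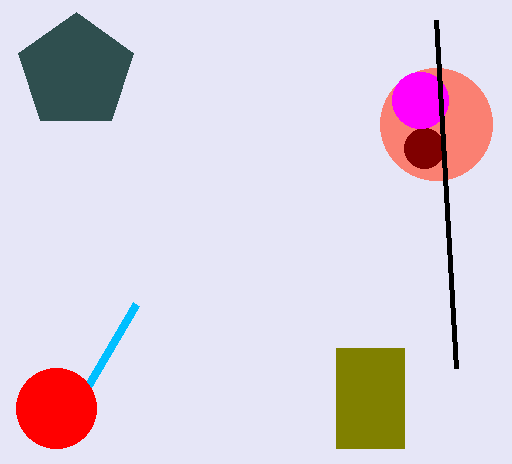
center_x_1 = 436; center_y_1 = 124; px0_2 = 336; py0_2 = 348; px1_2 = 404; center_x_3 = 424; center_y_3 = 148; radius_3 = 20; center_x_4 = 420; center_y_4 = 100; radius_4 = 28; px0_5 = 136; py0_5 = 304; center_x_6 = 56; center_y_6 = 408; radius_6 = 40; center_x_7 = 76; center_y_7 = 72; radius_7 = 60; px1_8 = 456; py1_8 = 368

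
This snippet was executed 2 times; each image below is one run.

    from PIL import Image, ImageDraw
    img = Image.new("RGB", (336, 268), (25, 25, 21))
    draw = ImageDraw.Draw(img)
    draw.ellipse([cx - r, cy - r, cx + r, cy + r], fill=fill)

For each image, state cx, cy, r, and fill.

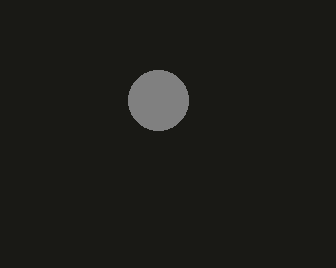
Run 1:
cx = 158, cy = 100, r = 30, fill = 'gray'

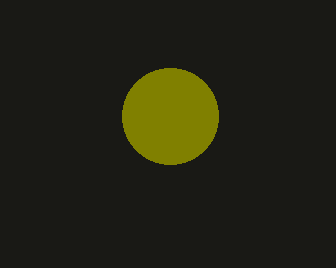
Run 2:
cx = 170; cy = 116; r = 48; fill = 'olive'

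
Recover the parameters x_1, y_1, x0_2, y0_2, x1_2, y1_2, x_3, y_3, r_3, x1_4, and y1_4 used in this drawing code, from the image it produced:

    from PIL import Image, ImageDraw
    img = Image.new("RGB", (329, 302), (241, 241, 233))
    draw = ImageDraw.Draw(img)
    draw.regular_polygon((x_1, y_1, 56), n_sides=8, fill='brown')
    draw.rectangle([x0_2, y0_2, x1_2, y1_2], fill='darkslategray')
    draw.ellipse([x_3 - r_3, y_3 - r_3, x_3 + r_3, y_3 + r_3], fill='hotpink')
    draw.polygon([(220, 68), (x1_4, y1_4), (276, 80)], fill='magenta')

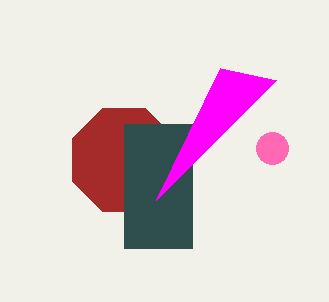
x_1 = 124, y_1 = 160, x0_2 = 124, y0_2 = 124, x1_2 = 192, y1_2 = 248, x_3 = 272, y_3 = 148, r_3 = 16, x1_4 = 156, y1_4 = 200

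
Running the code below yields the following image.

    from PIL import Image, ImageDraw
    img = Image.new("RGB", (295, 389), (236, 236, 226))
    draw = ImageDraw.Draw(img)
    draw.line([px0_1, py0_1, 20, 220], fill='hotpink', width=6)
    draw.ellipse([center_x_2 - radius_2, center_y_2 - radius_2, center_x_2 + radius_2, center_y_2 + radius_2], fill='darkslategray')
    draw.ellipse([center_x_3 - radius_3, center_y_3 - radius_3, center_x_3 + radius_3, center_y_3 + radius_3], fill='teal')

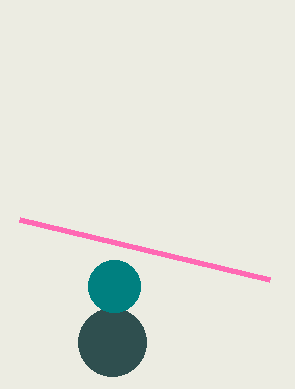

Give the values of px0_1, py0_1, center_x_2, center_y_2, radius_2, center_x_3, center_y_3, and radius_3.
px0_1 = 270; py0_1 = 280; center_x_2 = 112; center_y_2 = 342; radius_2 = 34; center_x_3 = 114; center_y_3 = 286; radius_3 = 26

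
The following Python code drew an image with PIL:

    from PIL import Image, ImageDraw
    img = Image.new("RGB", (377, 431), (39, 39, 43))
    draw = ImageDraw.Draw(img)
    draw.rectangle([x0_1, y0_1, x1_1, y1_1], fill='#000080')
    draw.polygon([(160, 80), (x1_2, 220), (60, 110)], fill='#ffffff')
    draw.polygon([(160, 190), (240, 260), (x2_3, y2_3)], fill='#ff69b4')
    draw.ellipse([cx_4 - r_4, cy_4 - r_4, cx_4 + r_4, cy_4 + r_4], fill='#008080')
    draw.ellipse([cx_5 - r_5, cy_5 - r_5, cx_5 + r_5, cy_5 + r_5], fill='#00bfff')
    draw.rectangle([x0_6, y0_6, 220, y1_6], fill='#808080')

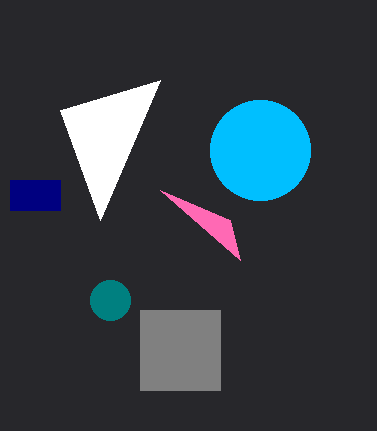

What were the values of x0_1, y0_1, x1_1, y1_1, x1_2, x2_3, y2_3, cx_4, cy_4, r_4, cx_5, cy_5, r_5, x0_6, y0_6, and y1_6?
x0_1 = 10
y0_1 = 180
x1_1 = 60
y1_1 = 210
x1_2 = 100
x2_3 = 230
y2_3 = 220
cx_4 = 110
cy_4 = 300
r_4 = 20
cx_5 = 260
cy_5 = 150
r_5 = 50
x0_6 = 140
y0_6 = 310
y1_6 = 390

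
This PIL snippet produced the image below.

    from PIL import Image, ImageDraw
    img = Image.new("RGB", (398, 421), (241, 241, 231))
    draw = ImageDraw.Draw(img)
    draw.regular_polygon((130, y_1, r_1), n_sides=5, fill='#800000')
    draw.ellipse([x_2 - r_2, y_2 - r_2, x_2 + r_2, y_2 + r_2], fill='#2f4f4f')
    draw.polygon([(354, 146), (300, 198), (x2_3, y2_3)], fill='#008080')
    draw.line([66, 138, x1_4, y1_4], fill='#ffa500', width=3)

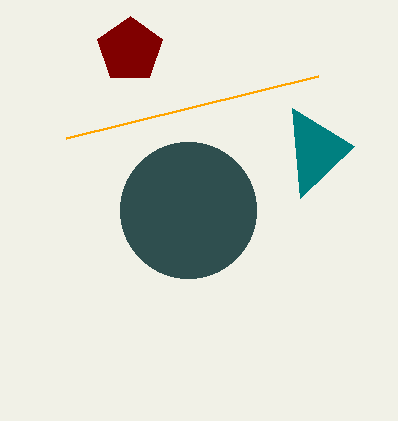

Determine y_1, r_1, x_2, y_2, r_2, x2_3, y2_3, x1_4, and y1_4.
y_1 = 50; r_1 = 34; x_2 = 188; y_2 = 210; r_2 = 68; x2_3 = 292; y2_3 = 108; x1_4 = 318; y1_4 = 76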